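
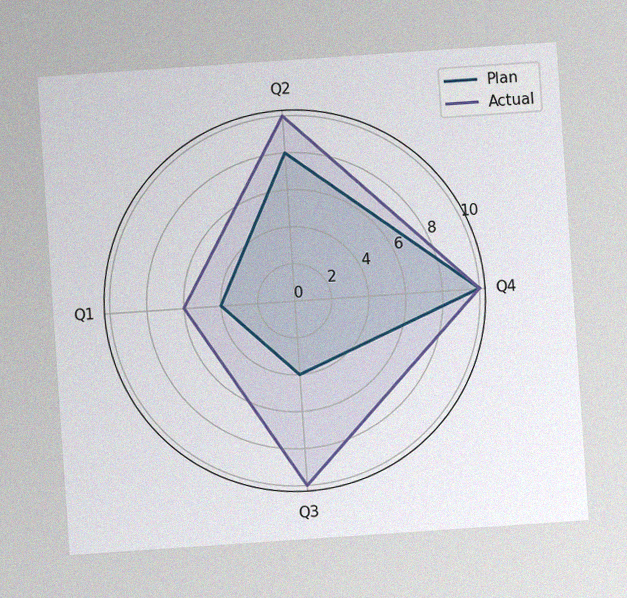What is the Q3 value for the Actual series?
The chart is tilted about 4° counter-clockwise, with some photo noise. On the Q3 axis, Actual reaches 10.

10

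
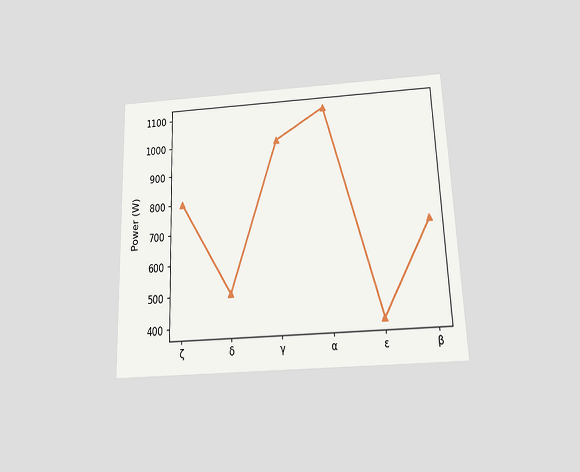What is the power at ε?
The chart is tilted about 2° counter-clockwise and viewed slightly from below. At ε, the line is at 400W.

400W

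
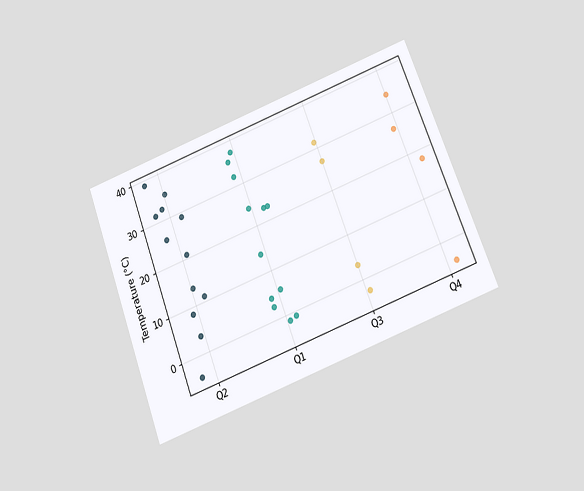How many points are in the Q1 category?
The chart is tilted about 21° counter-clockwise and viewed slightly from below. Counting the markers in the Q1 column gives 12.

12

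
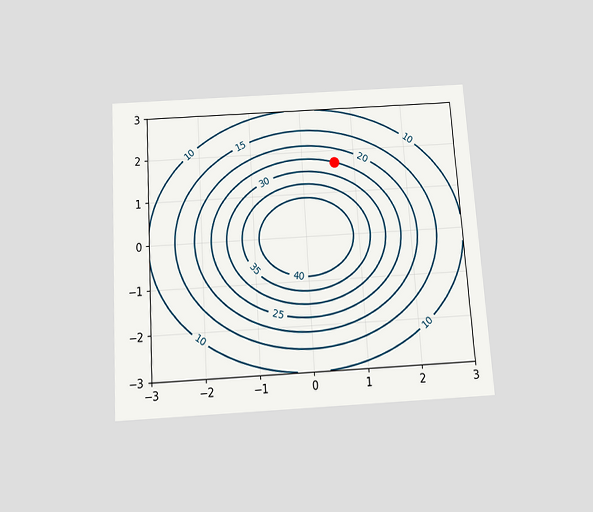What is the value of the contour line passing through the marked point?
The chart is tilted about 4° counter-clockwise and viewed slightly from below. The marked point sits on the contour labelled 25.

25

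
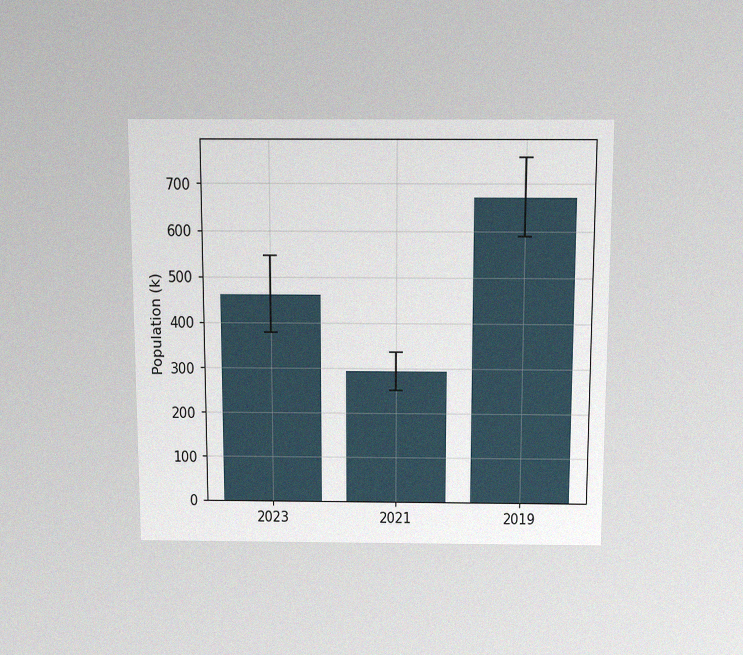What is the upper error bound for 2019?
The chart is viewed slightly from above, with some photo noise. The 2019 bar's upper whisker reaches 756k.

756k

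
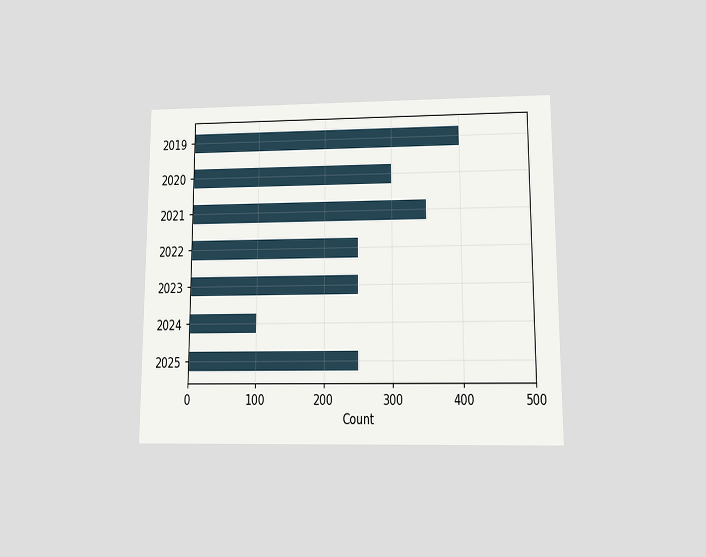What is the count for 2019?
The chart is viewed at a slight angle. Reading along the chart's x-axis, the 2019 bar reaches 400.

400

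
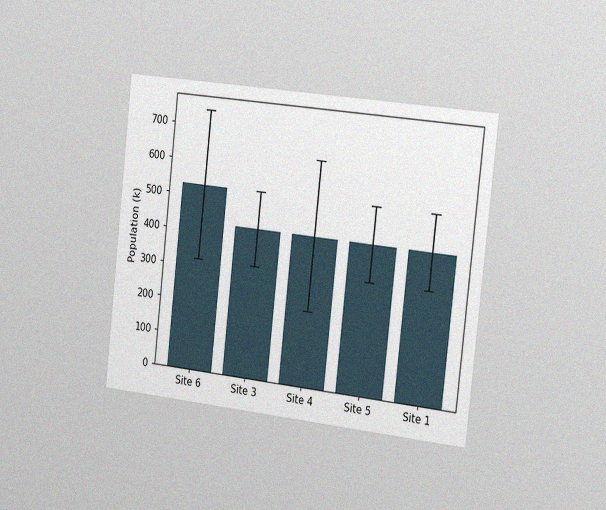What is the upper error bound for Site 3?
The chart is tilted about 6° clockwise and viewed slightly from the right, with some photo noise. The Site 3 bar's upper whisker reaches 530k.

530k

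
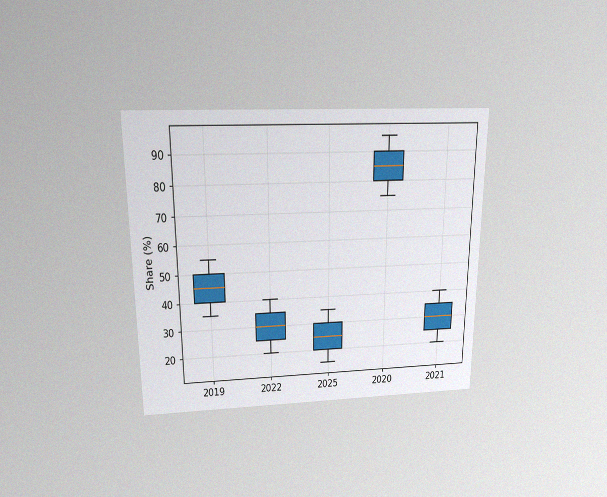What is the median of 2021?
The chart is viewed slightly from above, with some photo noise. The median line in the 2021 box sits at 30%.

30%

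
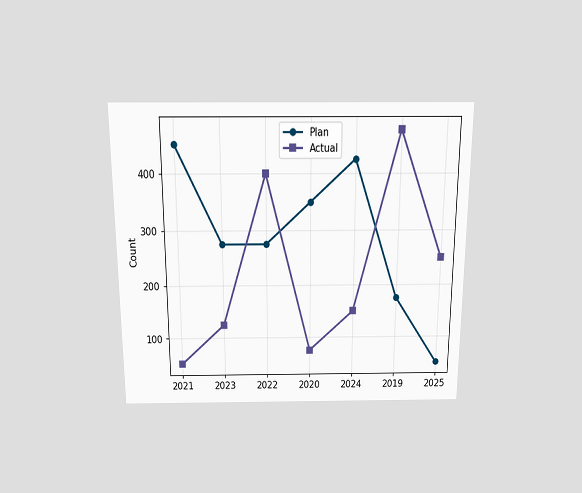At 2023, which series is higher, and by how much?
The chart is viewed slightly from above. At 2023, Plan sits above the other line by 150.

Plan, by 150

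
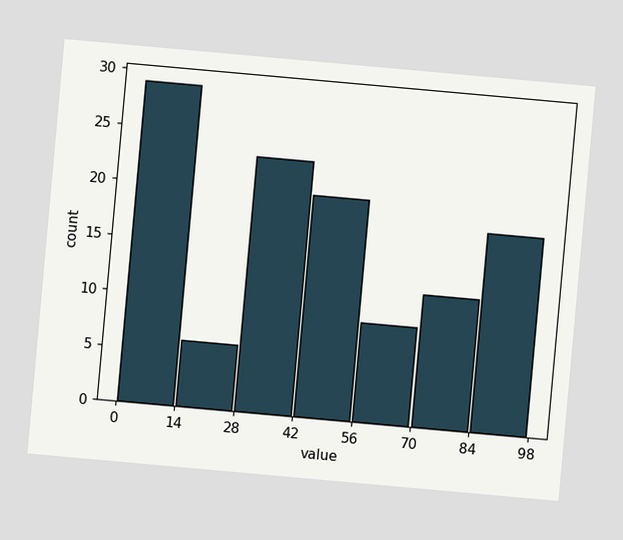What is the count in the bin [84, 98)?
The chart is tilted about 5° clockwise. The [84, 98) bin has height 18.

18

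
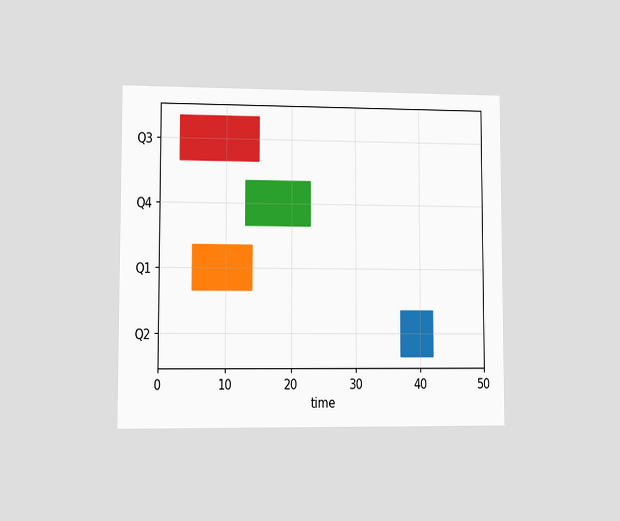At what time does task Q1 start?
5

The chart is viewed at a slight angle. The Q1 bar begins at t=5.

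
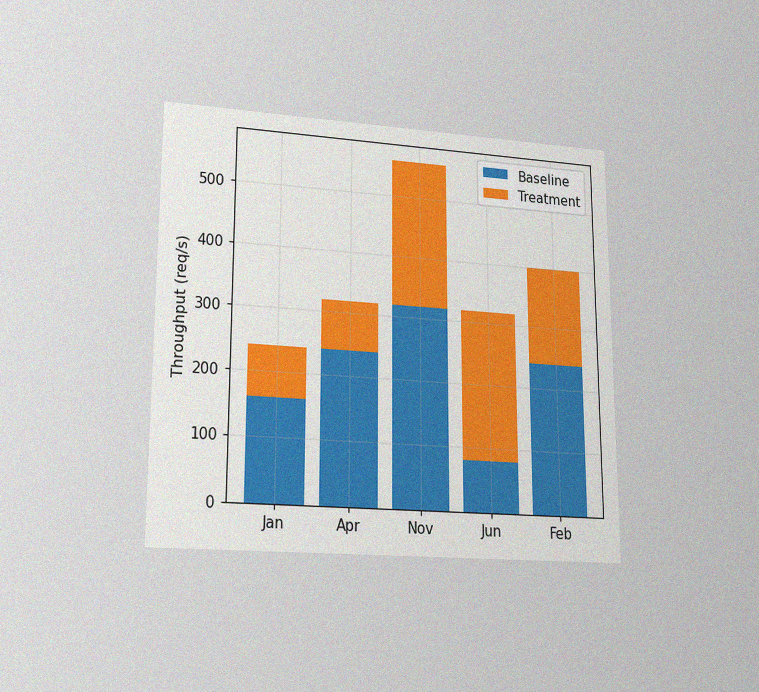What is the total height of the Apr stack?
320req/s

The chart is viewed at a slight angle, with some photo noise. The Apr stack's top reaches 320req/s on the y-axis.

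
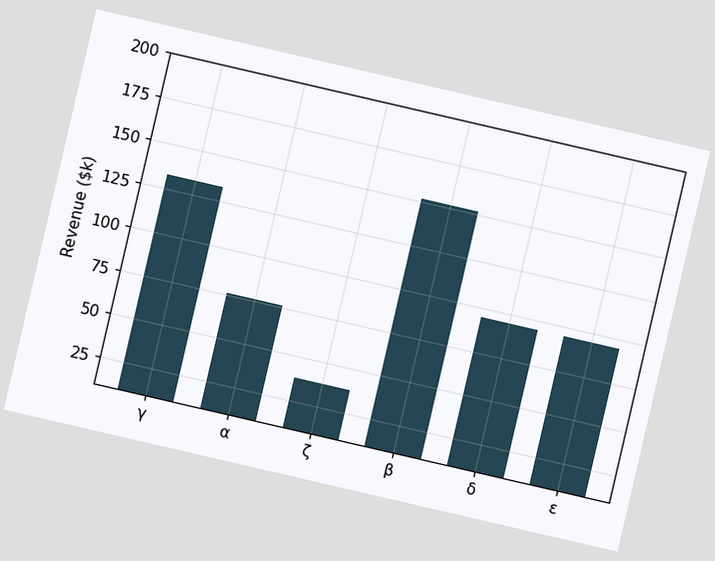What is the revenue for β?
The chart is tilted about 13° clockwise. Reading along the chart's y-axis, the β bar reaches $152k.

$152k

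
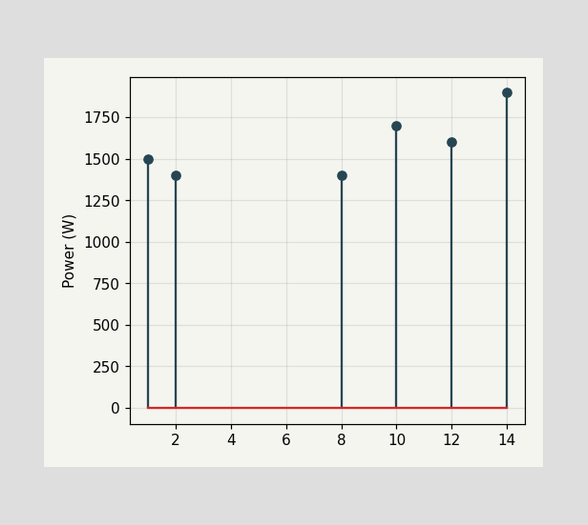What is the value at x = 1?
The stem at x=1 reaches 1500W.

1500W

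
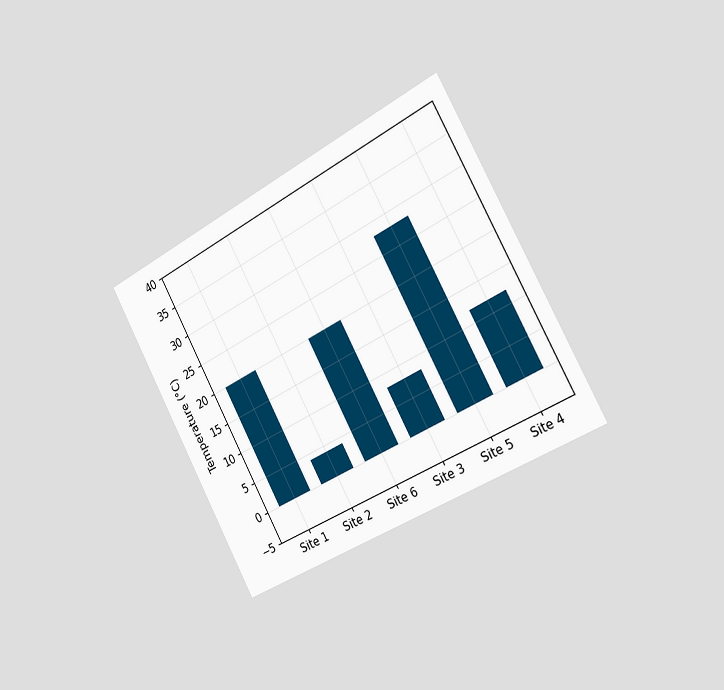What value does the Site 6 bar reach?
The chart is tilted about 28° counter-clockwise and viewed slightly from the right. Reading along the chart's y-axis, the Site 6 bar reaches 20°C.

20°C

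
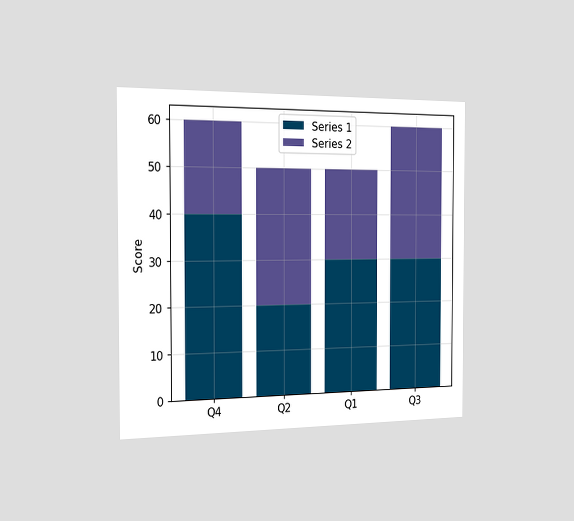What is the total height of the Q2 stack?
50

The chart is viewed slightly from the left. The Q2 stack's top reaches 50 on the y-axis.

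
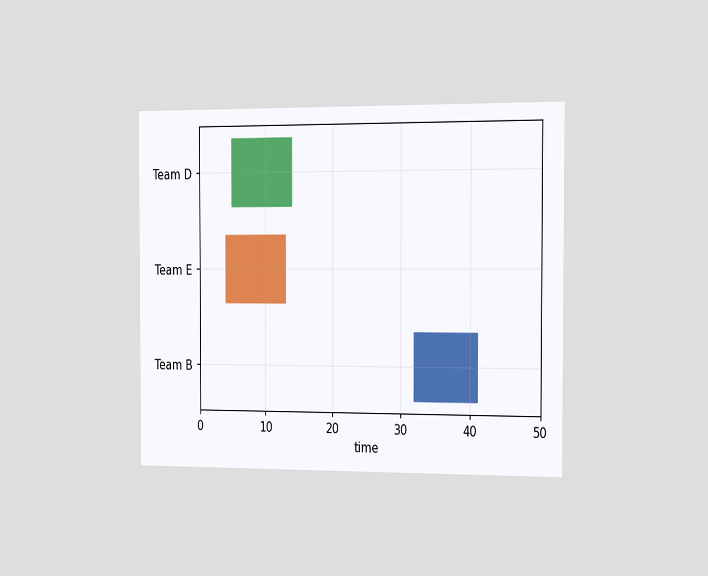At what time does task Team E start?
The chart is viewed slightly from the right. The Team E bar begins at t=4.

4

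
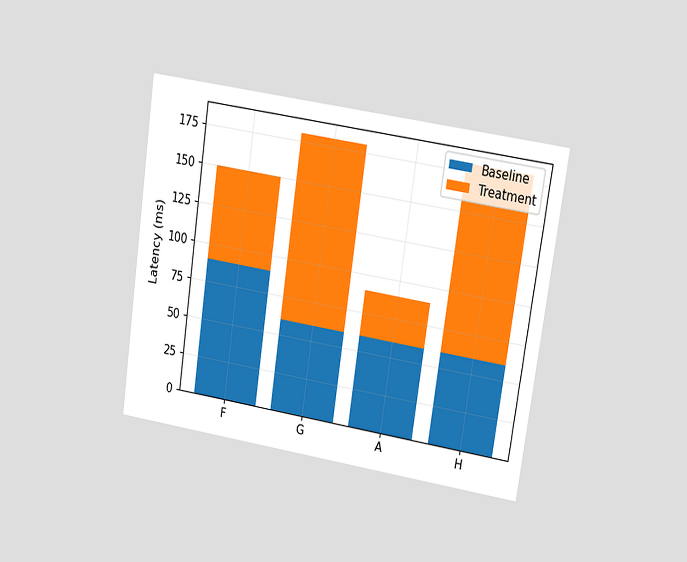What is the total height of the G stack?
The chart is tilted about 8° clockwise and viewed at a slight angle. The G stack's top reaches 180ms on the y-axis.

180ms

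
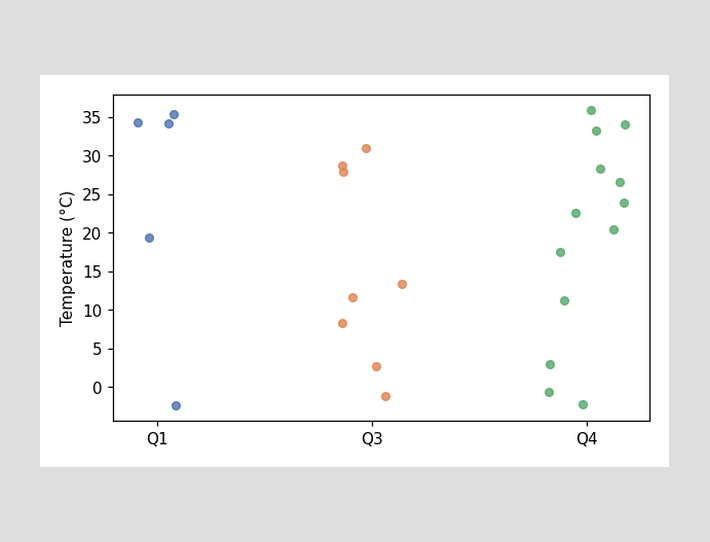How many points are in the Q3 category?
Counting the markers in the Q3 column gives 8.

8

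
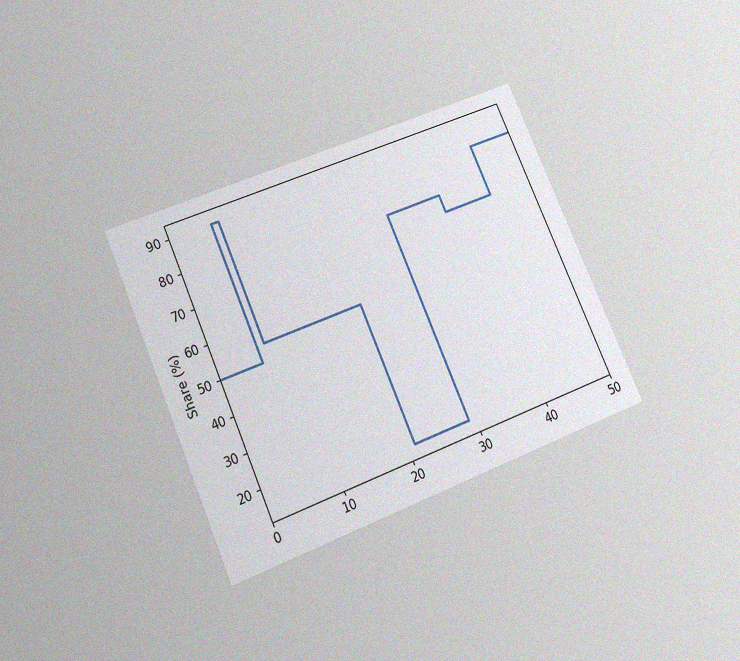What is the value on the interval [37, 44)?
The chart is tilted about 24° counter-clockwise and viewed slightly from below, with some photo noise. On [37, 44) the step sits at 70%.

70%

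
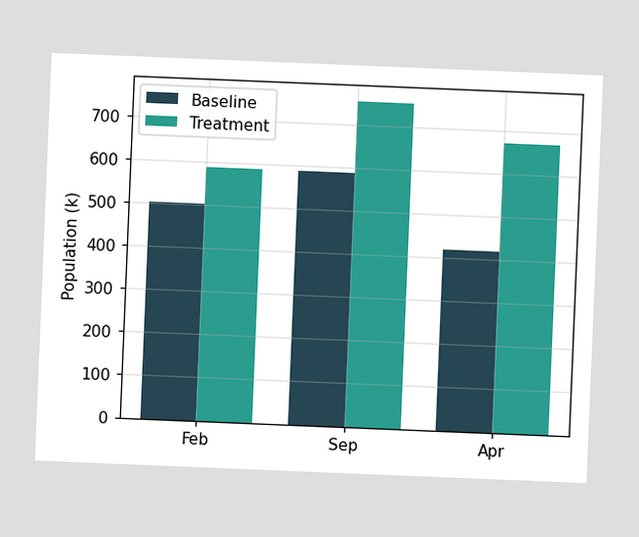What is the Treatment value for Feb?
588k

The chart is tilted about 2° clockwise. The Treatment bar at Feb reaches 588k on the y-axis.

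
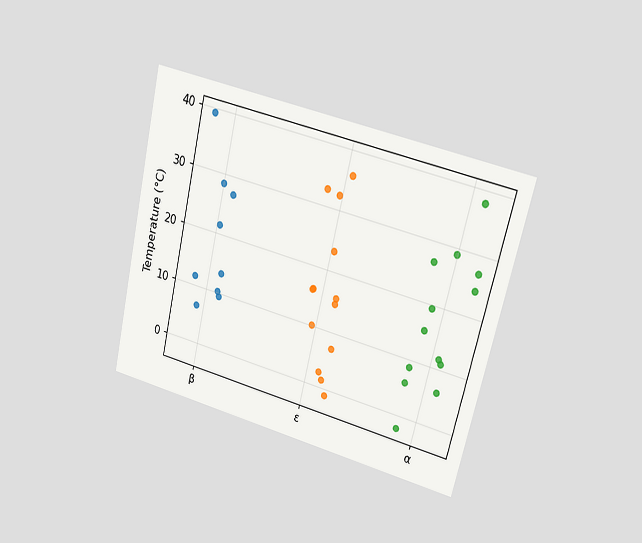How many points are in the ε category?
13

The chart is tilted about 13° clockwise and viewed at a slight angle. Counting the markers in the ε column gives 13.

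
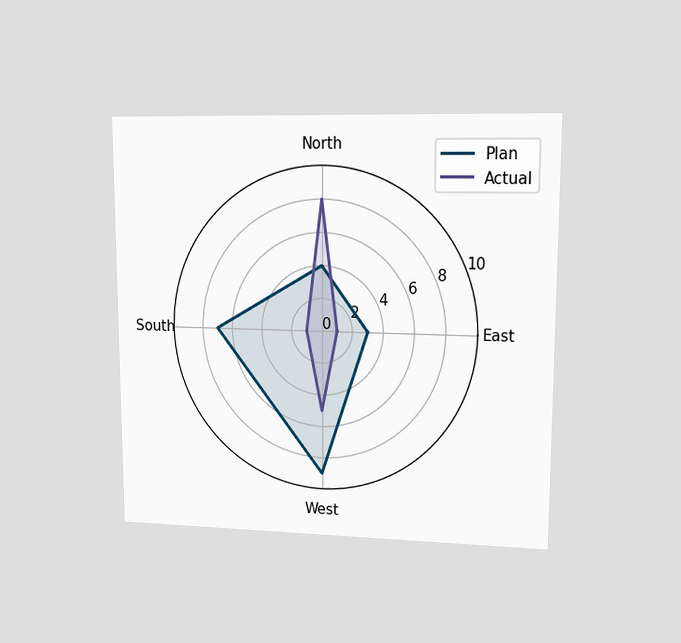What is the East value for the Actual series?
1

The chart is viewed at a slight angle. On the East axis, Actual reaches 1.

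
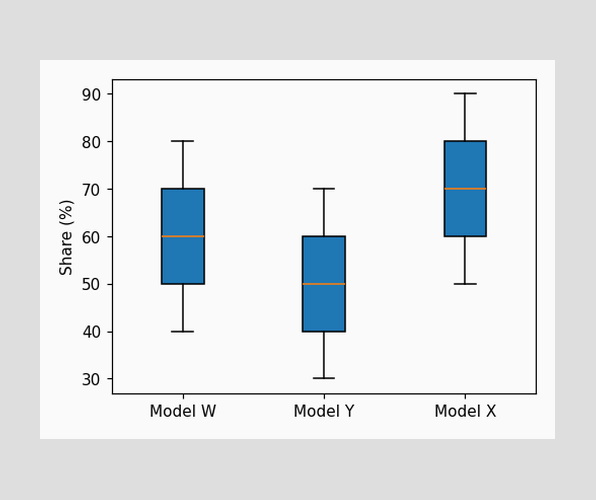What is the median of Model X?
70%

The median line in the Model X box sits at 70%.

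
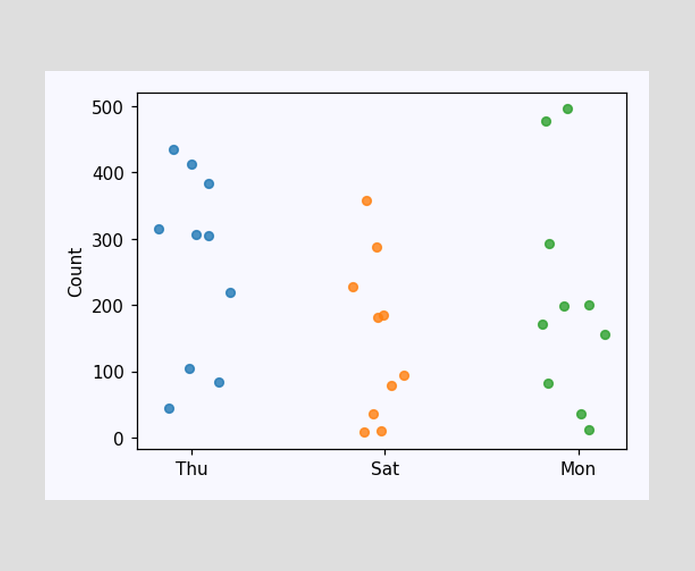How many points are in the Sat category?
10

Counting the markers in the Sat column gives 10.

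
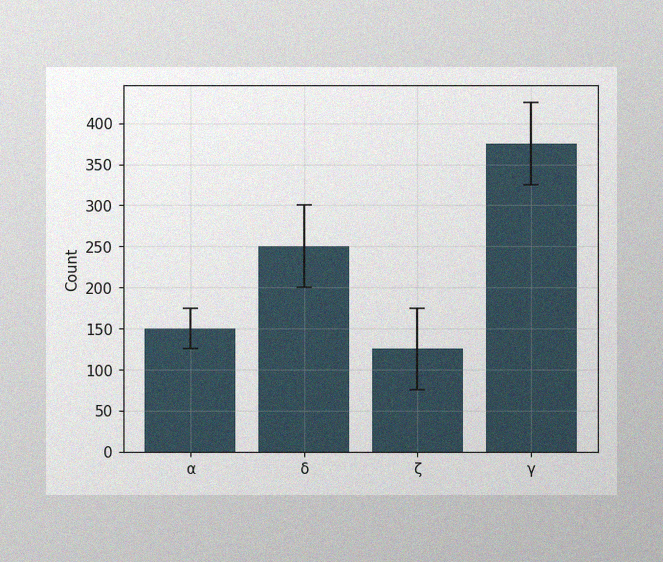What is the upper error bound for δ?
The image has some photo noise and uneven lighting. The δ bar's upper whisker reaches 300.

300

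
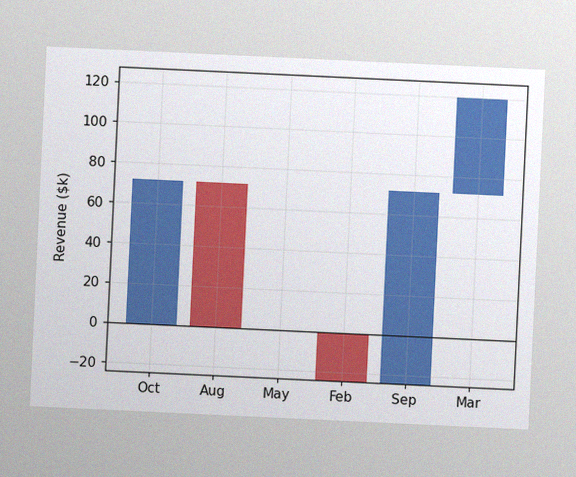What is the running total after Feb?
$-24k

The chart is tilted about 3° clockwise, with some photo noise. After Feb the running total reaches $-24k.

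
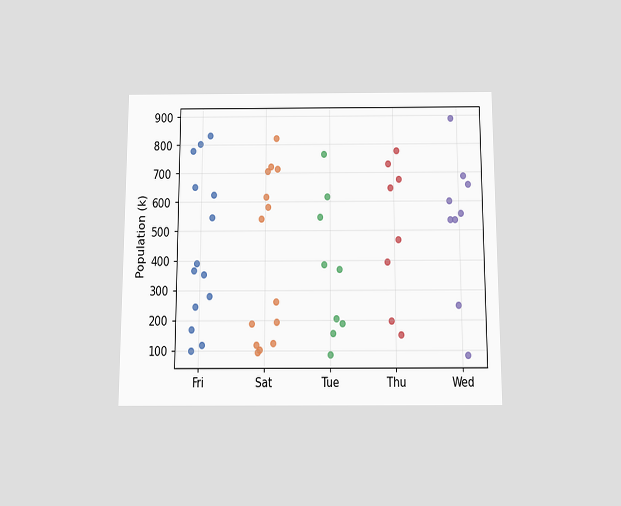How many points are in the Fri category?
The chart is viewed slightly from below. Counting the markers in the Fri column gives 14.

14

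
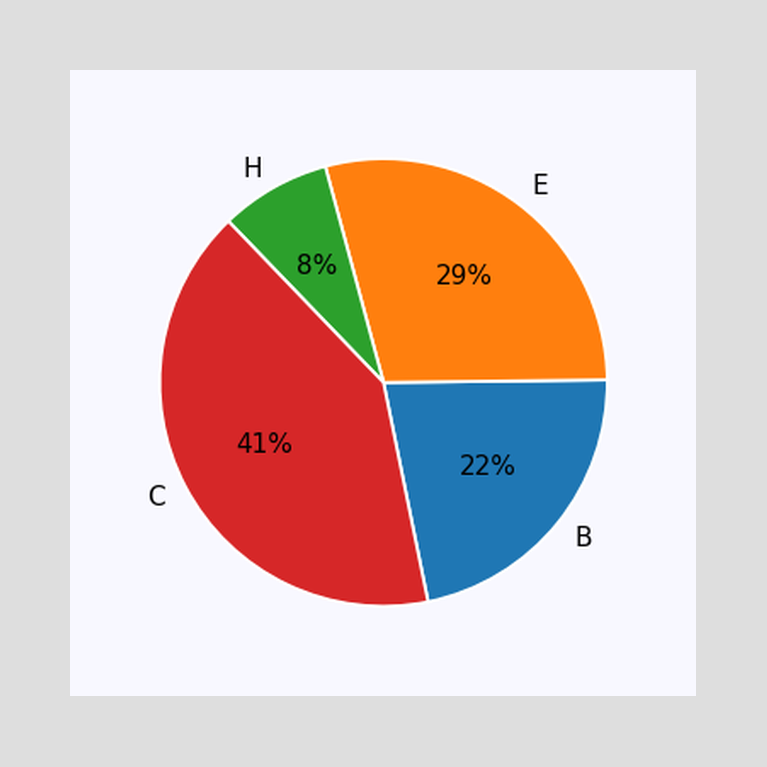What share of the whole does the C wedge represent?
41%

The C slice takes up 41% of the pie.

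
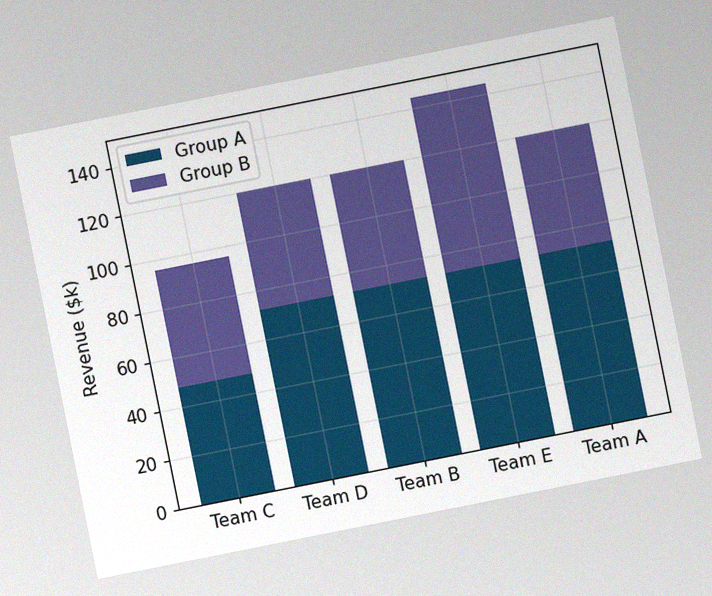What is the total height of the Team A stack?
$120k

The chart is tilted about 11° counter-clockwise, with some photo noise. The Team A stack's top reaches $120k on the y-axis.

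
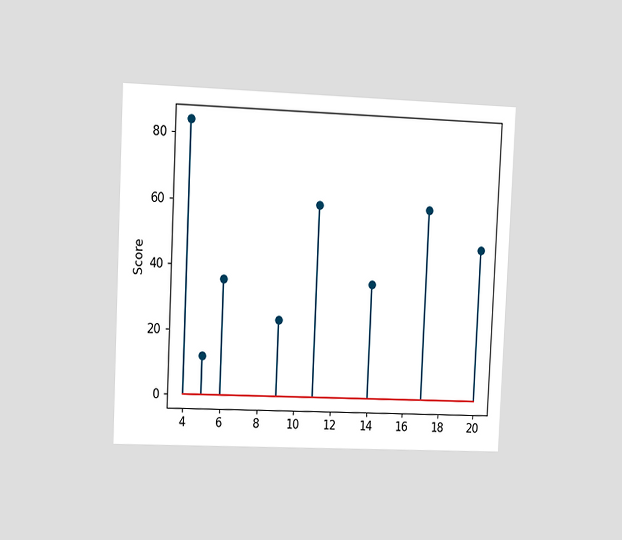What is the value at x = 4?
The chart is tilted about 3° clockwise and viewed slightly from the left. The stem at x=4 reaches 84.

84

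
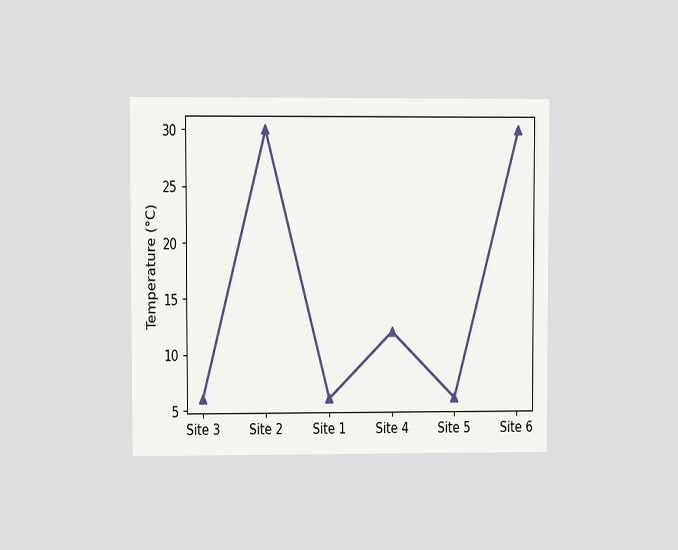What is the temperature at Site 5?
The chart is viewed at a slight angle. At Site 5, the line is at 6°C.

6°C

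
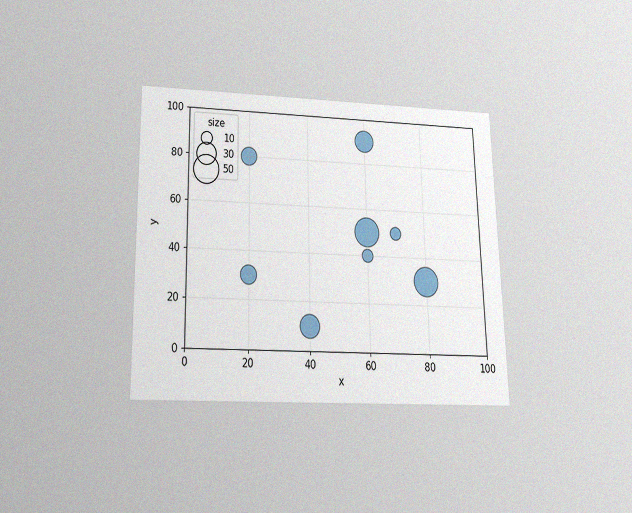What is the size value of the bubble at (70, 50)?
The chart is viewed slightly from below, with some photo noise. Matching the bubble at (70, 50) against the size legend gives 10.

10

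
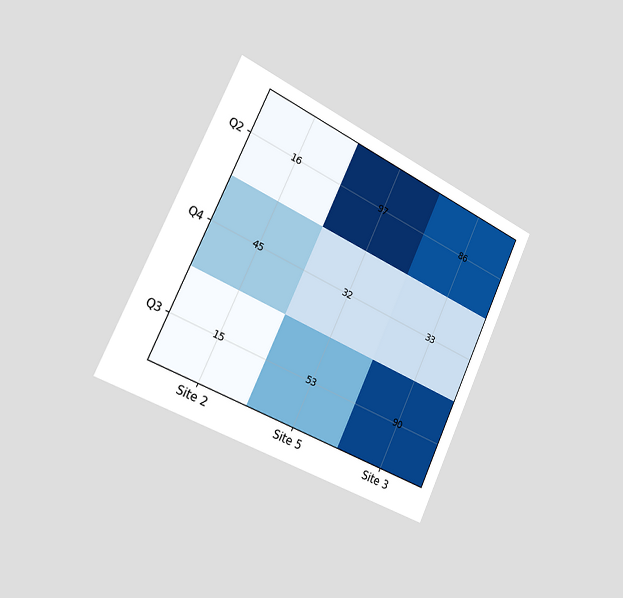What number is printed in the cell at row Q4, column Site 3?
33

The chart is tilted about 25° clockwise and viewed slightly from the left. The (Q4, Site 3) cell reads 33.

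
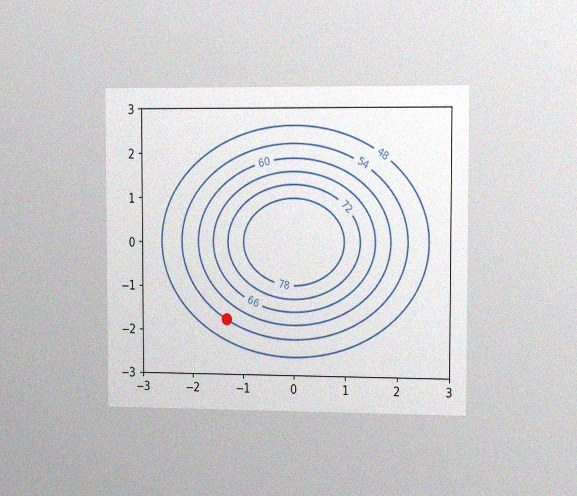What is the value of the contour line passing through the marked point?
54

The chart is viewed slightly from the right, with some photo noise. The marked point sits on the contour labelled 54.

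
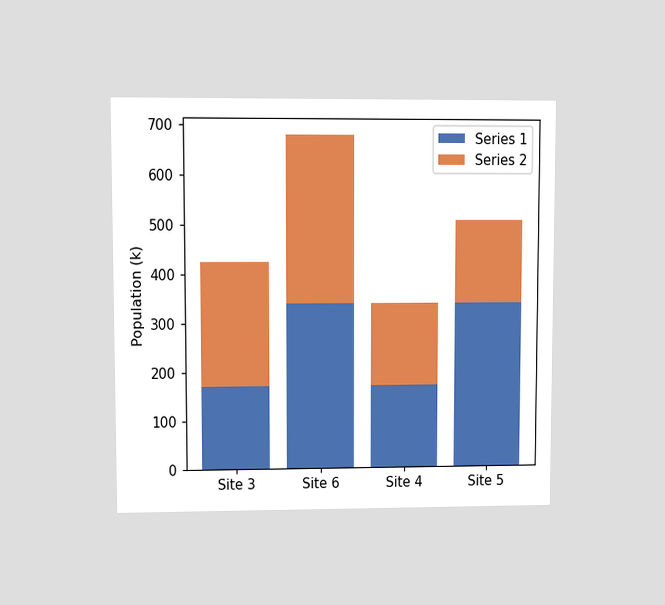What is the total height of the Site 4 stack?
The chart is viewed at a slight angle. The Site 4 stack's top reaches 340k on the y-axis.

340k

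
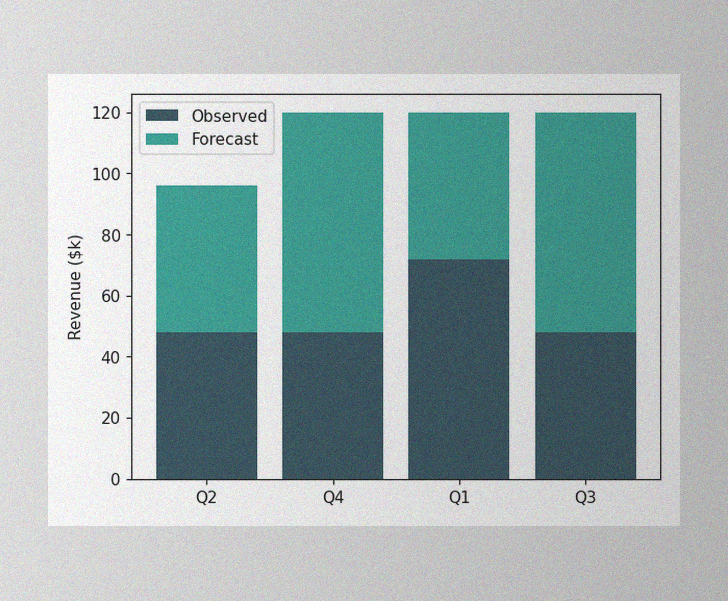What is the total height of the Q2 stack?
$96k

The image has some photo noise and uneven lighting. The Q2 stack's top reaches $96k on the y-axis.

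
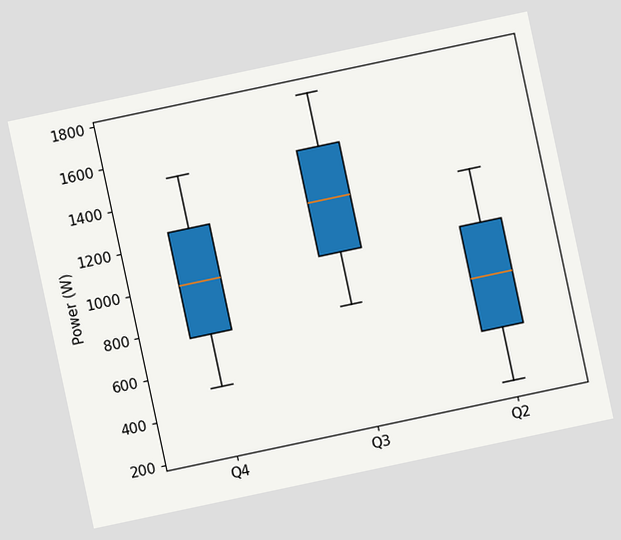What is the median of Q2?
The chart is tilted about 12° counter-clockwise. The median line in the Q2 box sits at 750W.

750W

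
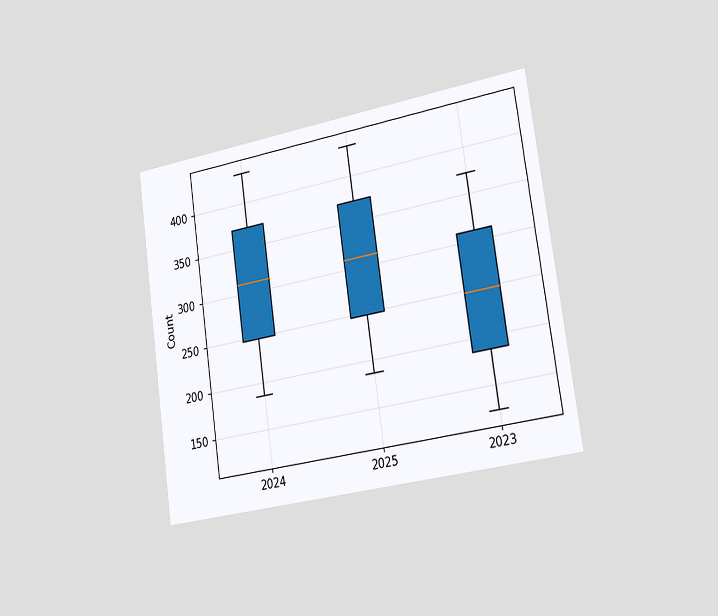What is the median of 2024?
310

The chart is tilted about 8° counter-clockwise and viewed slightly from the right. The median line in the 2024 box sits at 310.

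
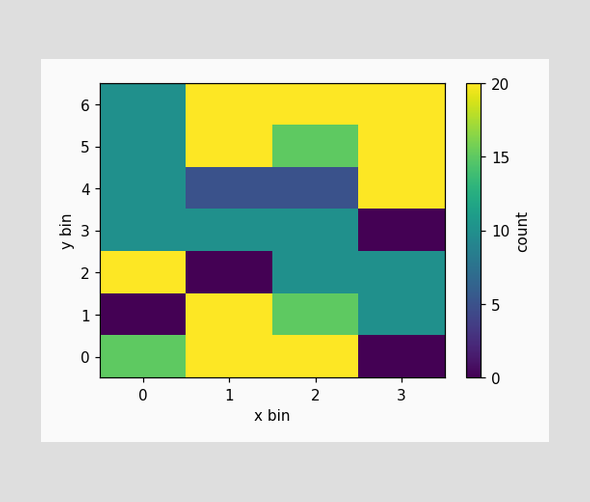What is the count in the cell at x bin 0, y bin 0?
15

Matching the cell (0, 0) against the colorbar gives 15.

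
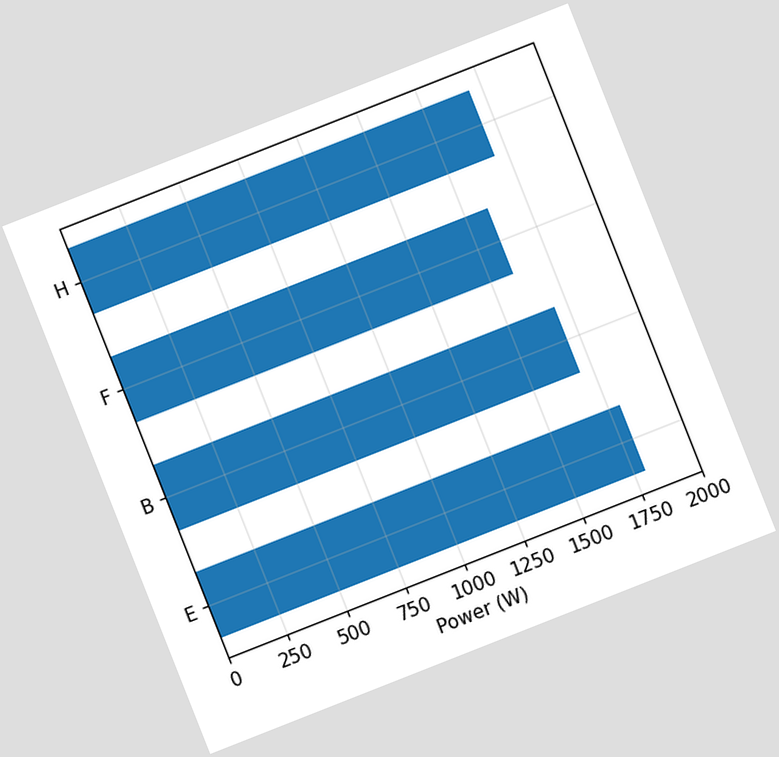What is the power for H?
1700W

The chart is tilted about 22° counter-clockwise. Reading along the chart's x-axis, the H bar reaches 1700W.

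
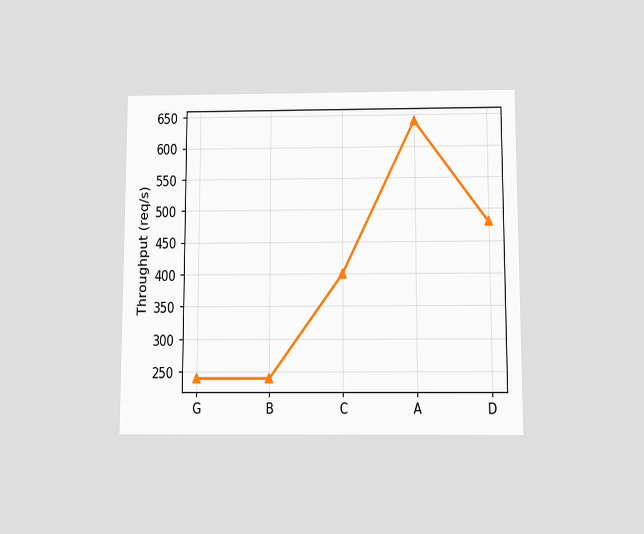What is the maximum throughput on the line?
The chart is viewed slightly from below. The highest point is at A, and reading across to the y-axis gives 640req/s.

640req/s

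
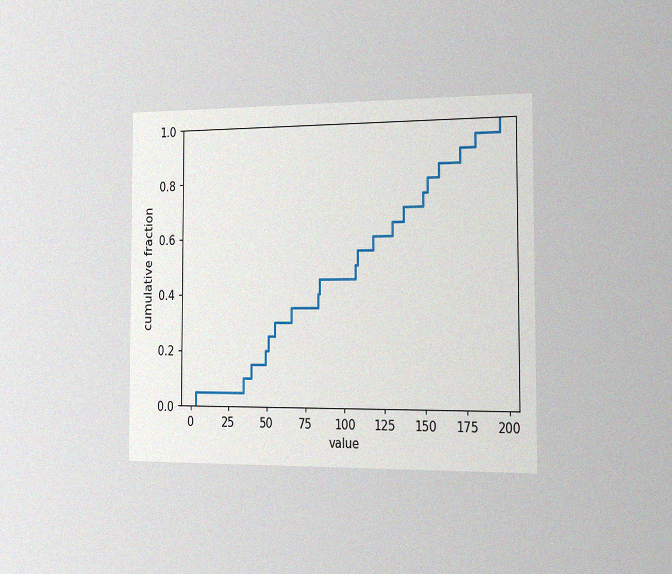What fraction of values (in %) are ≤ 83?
40%

The chart is viewed slightly from the right, with some photo noise. At x=83 the ECDF step is at 40%.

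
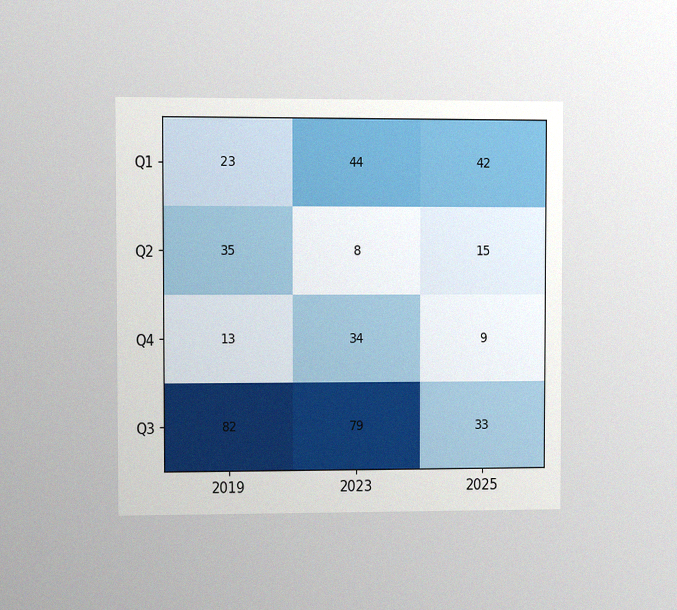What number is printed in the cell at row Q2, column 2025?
The chart is viewed at a slight angle, with some photo noise. The (Q2, 2025) cell reads 15.

15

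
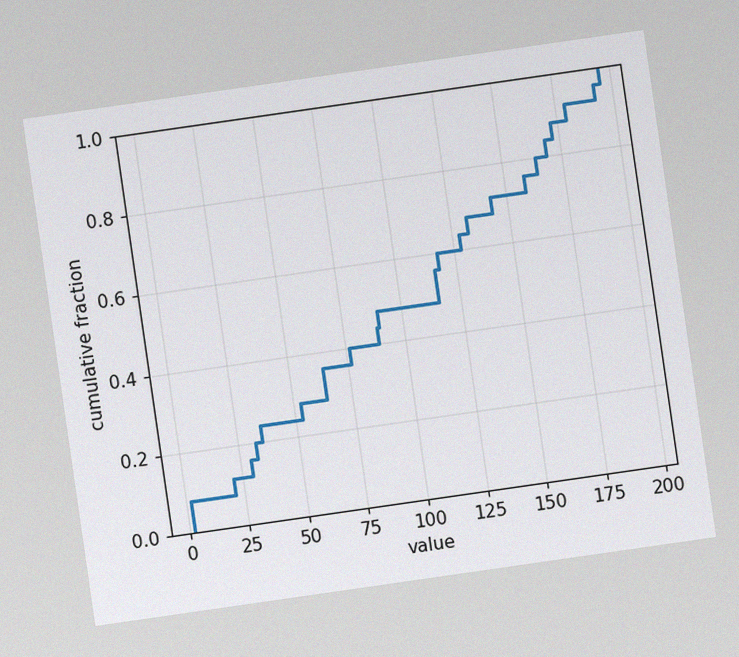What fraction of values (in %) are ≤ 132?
The chart is tilted about 8° counter-clockwise, with some photo noise. At x=132 the ECDF step is at 68%.

68%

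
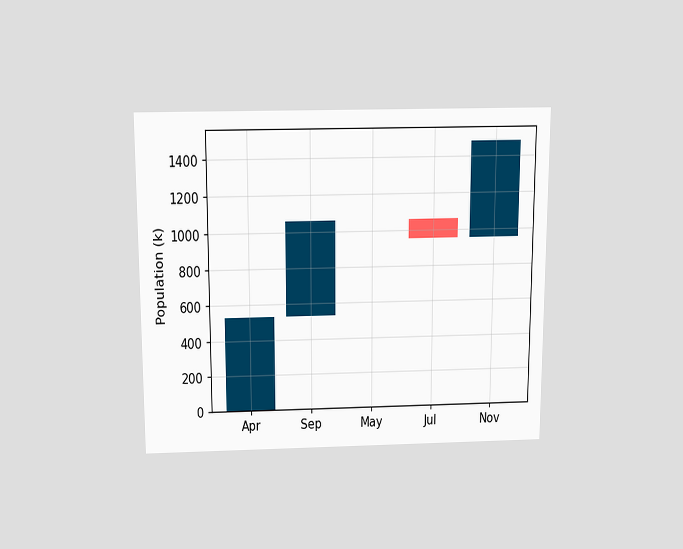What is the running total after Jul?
The chart is viewed slightly from above. After Jul the running total reaches 954k.

954k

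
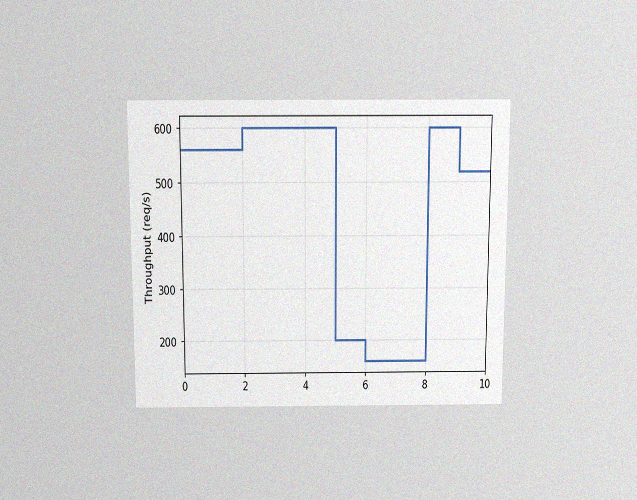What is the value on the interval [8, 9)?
600req/s

The chart is viewed slightly from above, with some photo noise. On [8, 9) the step sits at 600req/s.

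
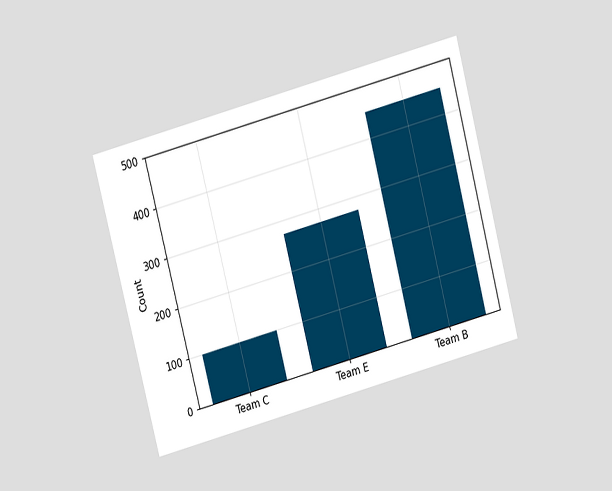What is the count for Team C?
100

The chart is tilted about 15° counter-clockwise and viewed at a slight angle. Reading along the chart's y-axis, the Team C bar reaches 100.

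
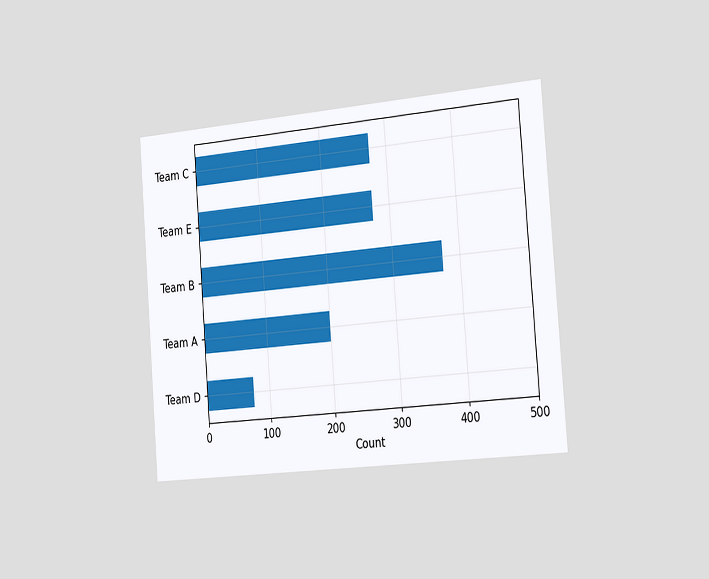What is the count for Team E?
The chart is tilted about 4° counter-clockwise and viewed slightly from the right. Reading along the chart's x-axis, the Team E bar reaches 275.

275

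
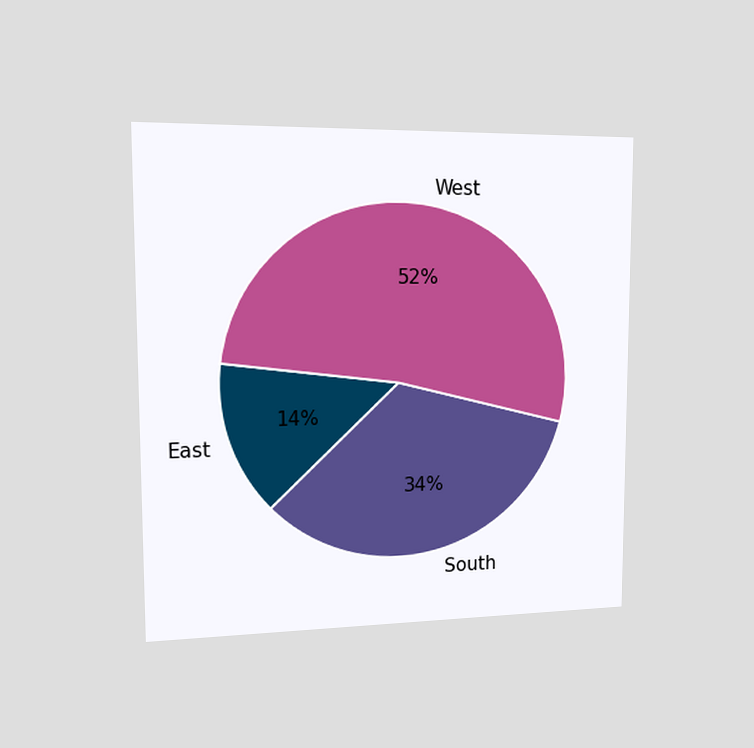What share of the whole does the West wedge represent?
The chart is viewed slightly from the left. The West slice takes up 52% of the pie.

52%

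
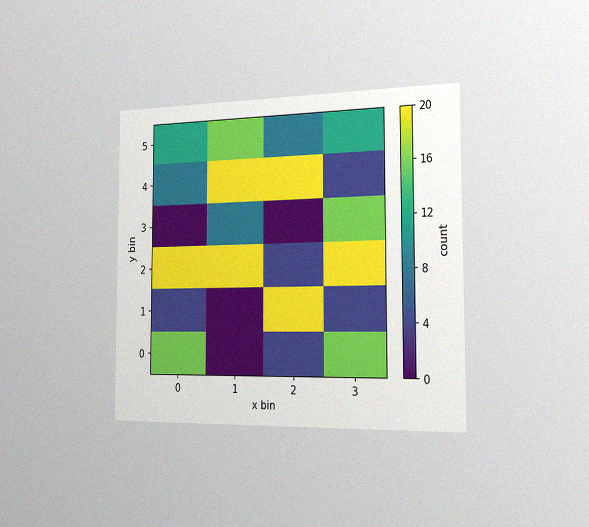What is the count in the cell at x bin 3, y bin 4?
4

The chart is viewed slightly from the right, with some photo noise. Matching the cell (3, 4) against the colorbar gives 4.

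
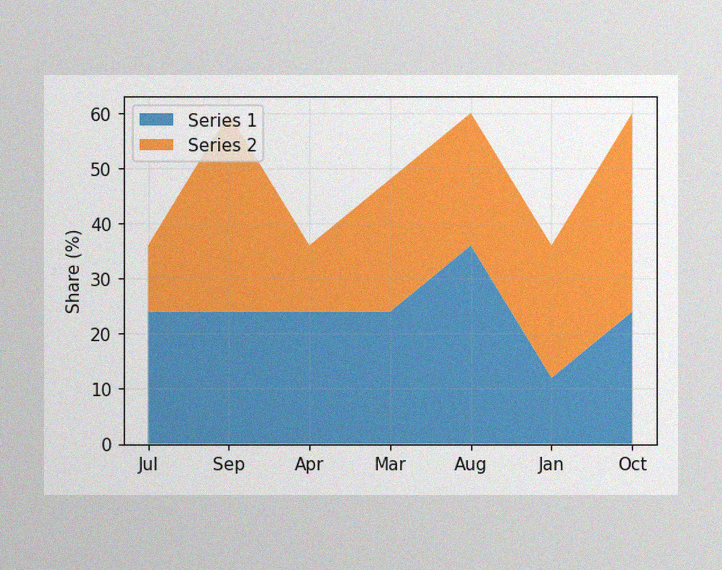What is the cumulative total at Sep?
60%

The image has some photo noise and uneven lighting. The stacked total at Sep reaches 60%.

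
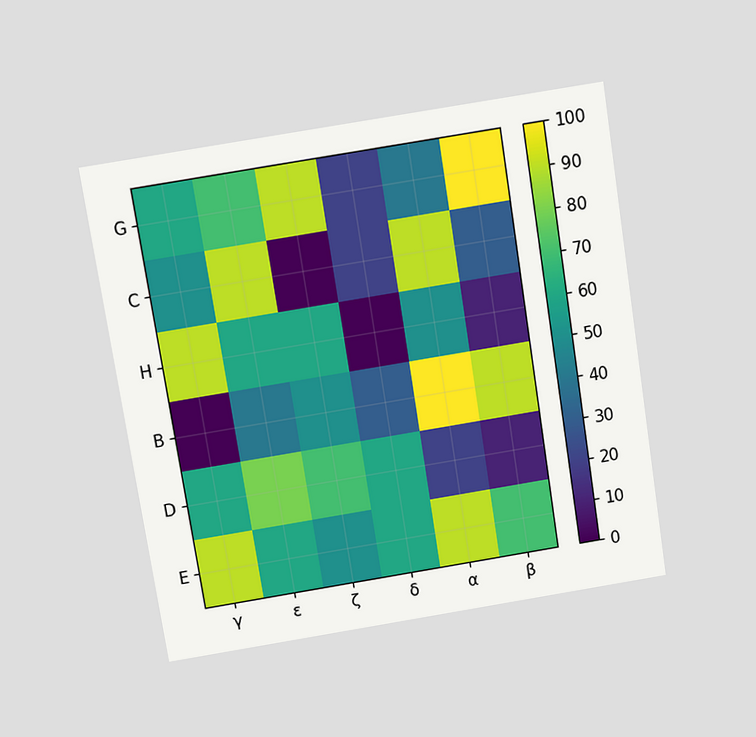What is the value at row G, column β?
100

The chart is tilted about 9° counter-clockwise and viewed slightly from above. Matching cell (G, β) against the colorbar gives 100.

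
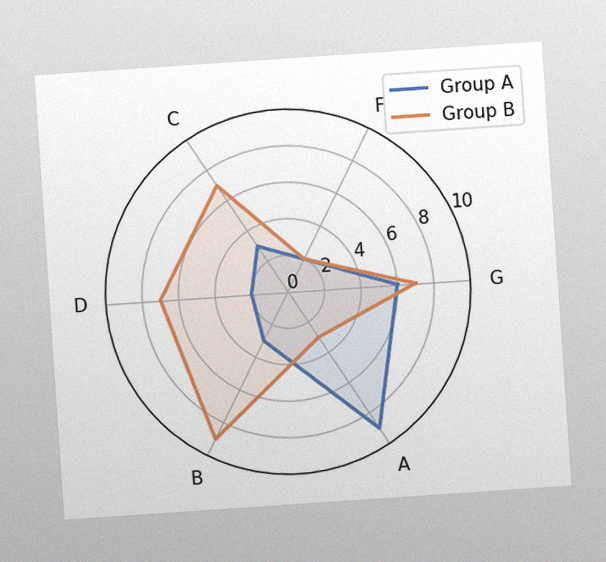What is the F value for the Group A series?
The chart is tilted about 4° counter-clockwise, with some photo noise. On the F axis, Group A reaches 2.

2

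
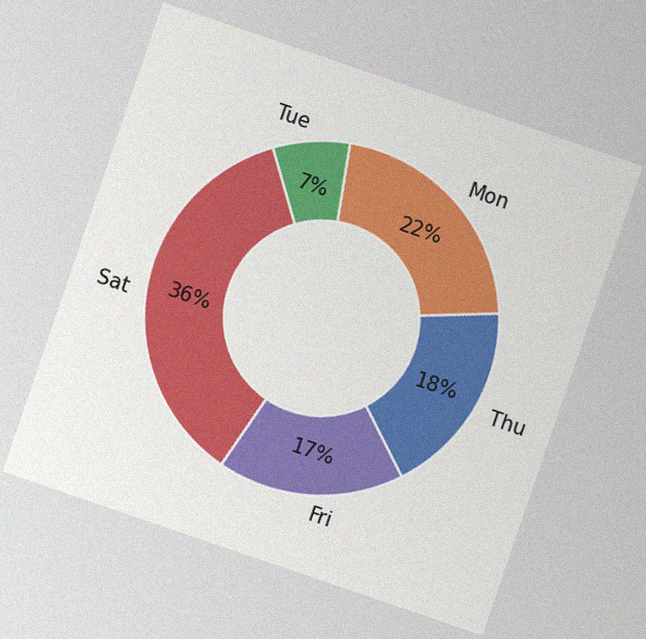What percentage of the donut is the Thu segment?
18%

The chart is tilted about 19° clockwise, with some photo noise. The Thu segment takes up 18% of the ring.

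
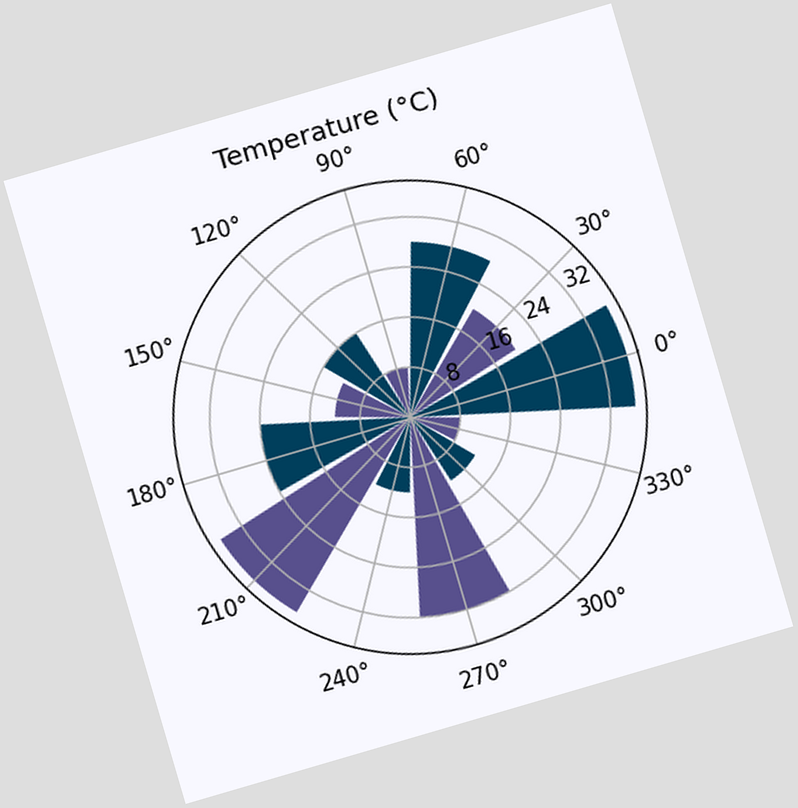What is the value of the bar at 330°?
8°C

The chart is tilted about 16° counter-clockwise. The bar at 330° reaches 8°C on the radial axis.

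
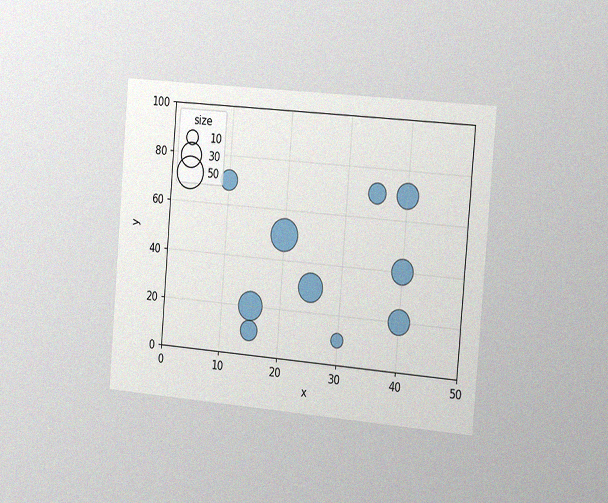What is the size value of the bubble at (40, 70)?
The chart is tilted about 5° clockwise and viewed slightly from the right, with some photo noise. Matching the bubble at (40, 70) against the size legend gives 30.

30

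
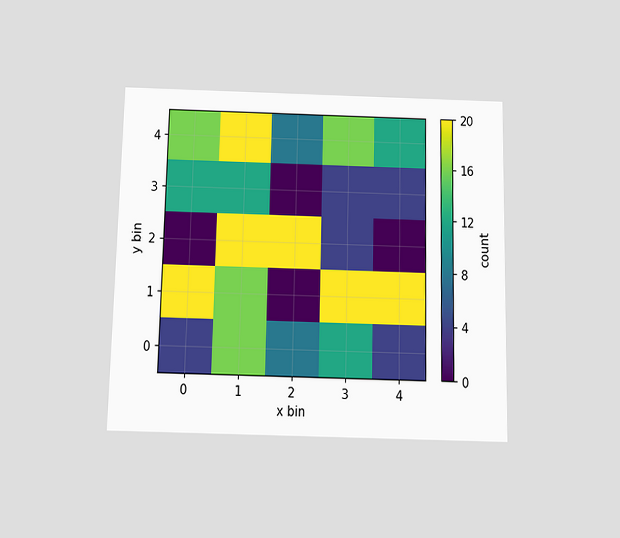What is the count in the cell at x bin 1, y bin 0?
16

The chart is viewed slightly from below. Matching the cell (1, 0) against the colorbar gives 16.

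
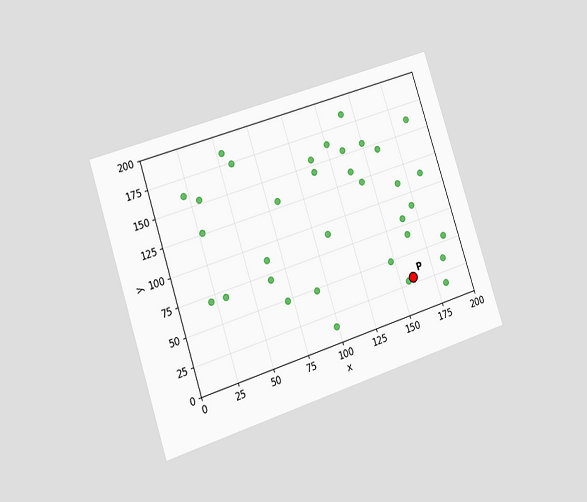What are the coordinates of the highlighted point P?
The chart is tilted about 18° counter-clockwise and viewed at a slight angle. Following the gridlines from P to each axis, P sits at (160, 30).

(160, 30)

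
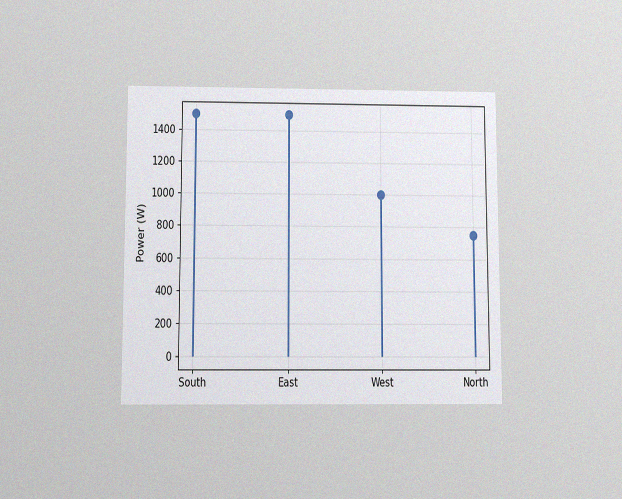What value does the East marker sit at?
1500W

The chart is viewed slightly from below, with some photo noise. The East marker sits at 1500W.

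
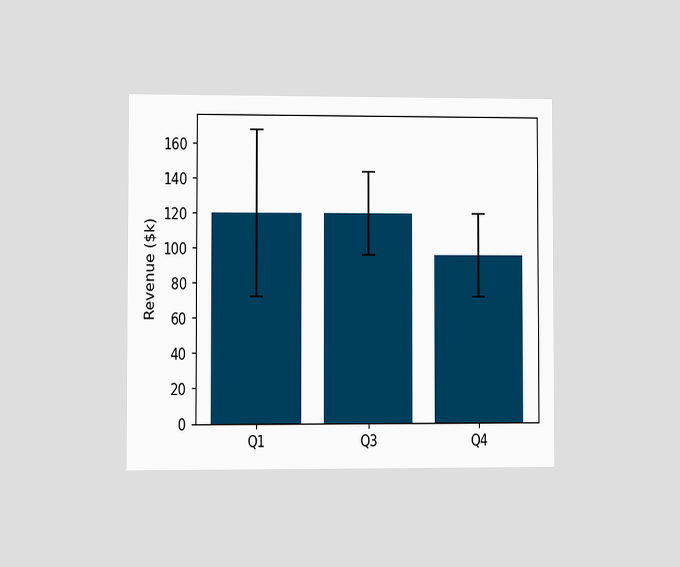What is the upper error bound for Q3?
The chart is viewed at a slight angle. The Q3 bar's upper whisker reaches $144k.

$144k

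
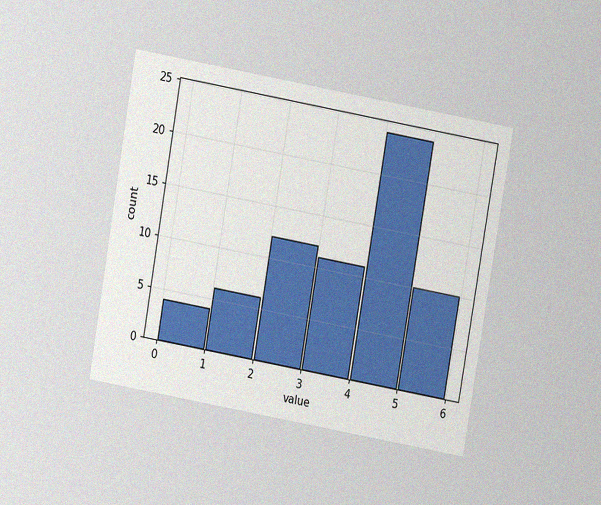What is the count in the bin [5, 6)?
The chart is tilted about 10° clockwise and viewed at a slight angle, with some photo noise. The [5, 6) bin has height 10.

10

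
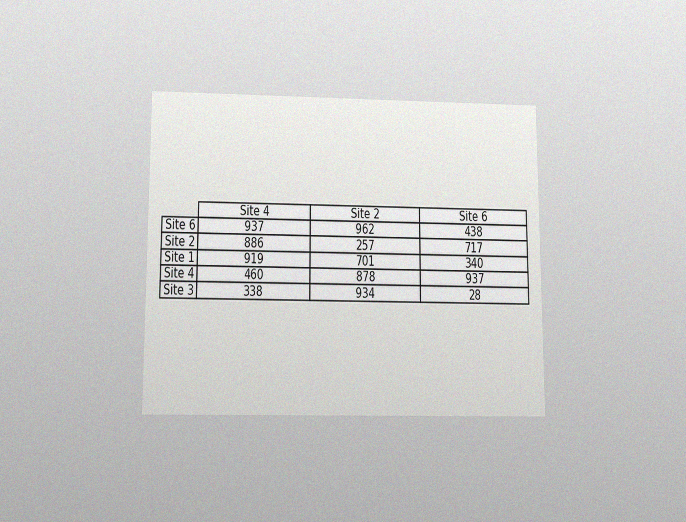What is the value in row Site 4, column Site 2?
878

The chart is viewed slightly from below, with some photo noise. The (Site 4, Site 2) cell reads 878.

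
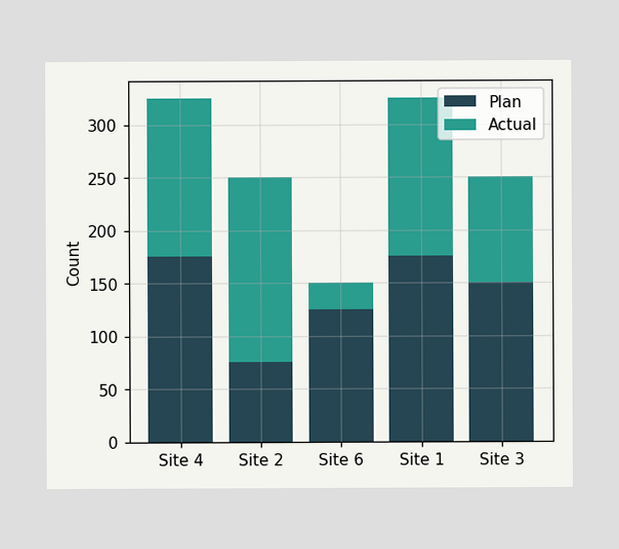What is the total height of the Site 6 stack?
The Site 6 stack's top reaches 150 on the y-axis.

150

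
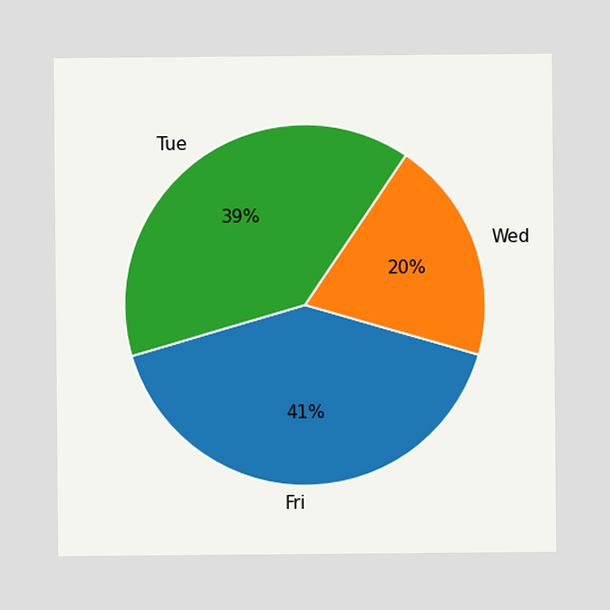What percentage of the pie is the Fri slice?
The Fri slice takes up 41% of the pie.

41%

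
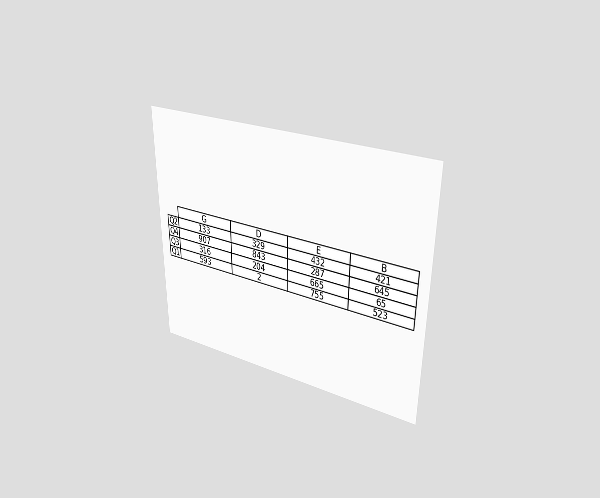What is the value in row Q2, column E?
The chart is viewed at a slight angle. The (Q2, E) cell reads 432.

432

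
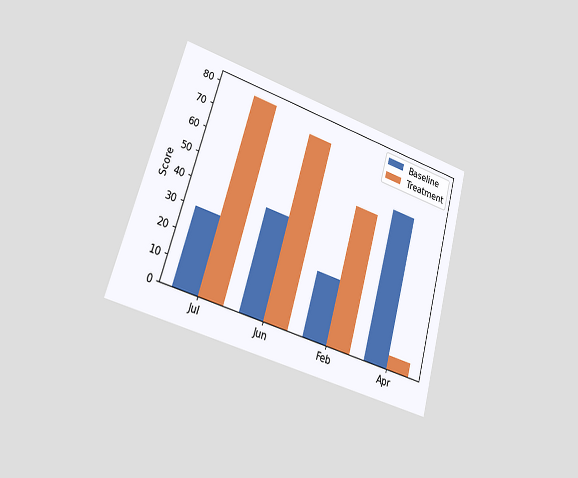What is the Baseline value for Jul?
30

The chart is tilted about 16° clockwise and viewed slightly from the left. The Baseline bar at Jul reaches 30 on the y-axis.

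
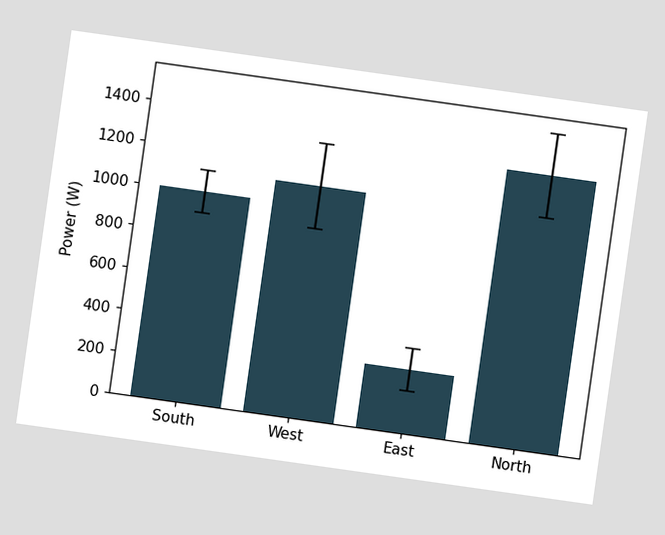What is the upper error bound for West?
The chart is tilted about 8° clockwise. The West bar's upper whisker reaches 1300W.

1300W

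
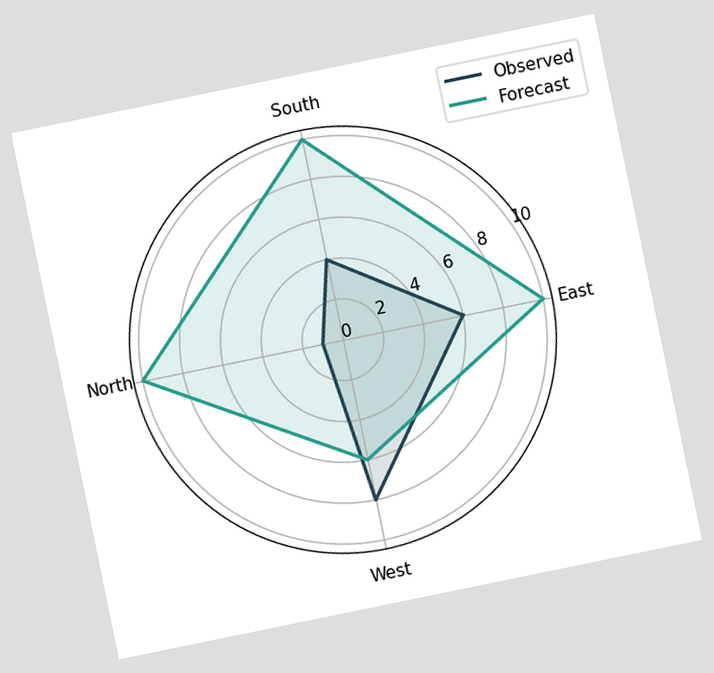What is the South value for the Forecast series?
The chart is tilted about 12° counter-clockwise. On the South axis, Forecast reaches 10.

10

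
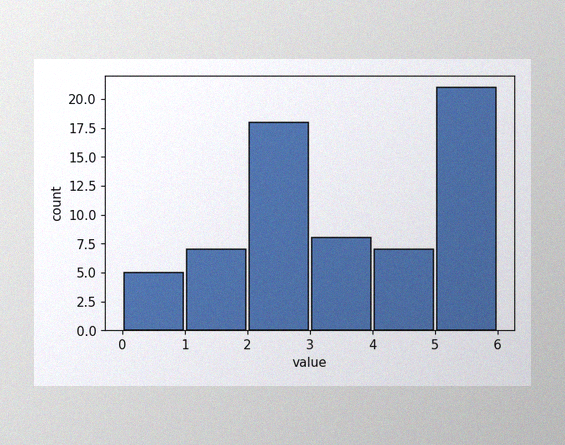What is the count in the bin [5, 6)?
21

The image has some photo noise and uneven lighting. The [5, 6) bin has height 21.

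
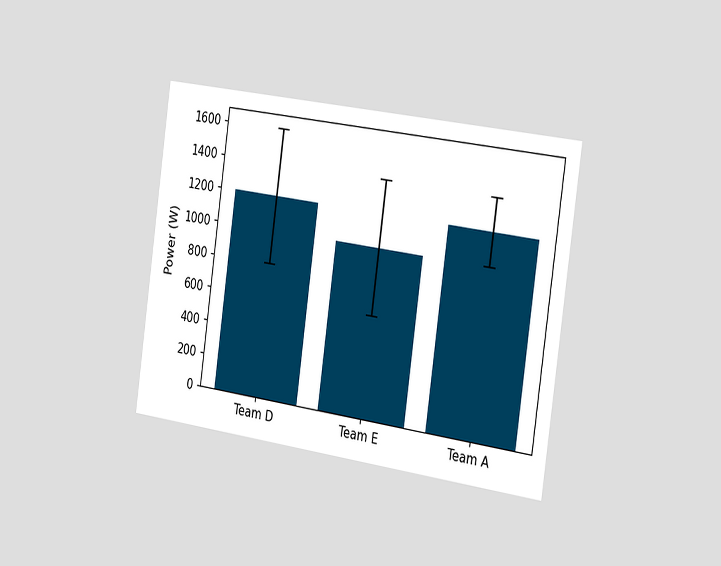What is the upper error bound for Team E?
The chart is tilted about 8° clockwise and viewed slightly from the right. The Team E bar's upper whisker reaches 1400W.

1400W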